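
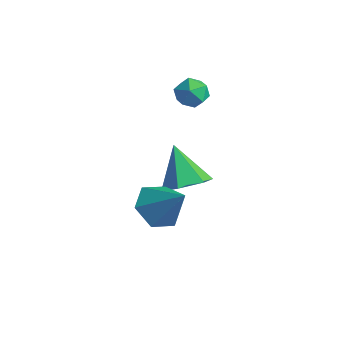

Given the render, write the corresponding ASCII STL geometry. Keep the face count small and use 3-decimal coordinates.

solid 
facet normal -0.675 0.431 0.598
outer loop
vertex -2.94 -0.039 2.099
vertex -2.491 -0.07 2.628
vertex -2.502 0.487 2.214
endloop
endfacet
facet normal -0.758 0.648 -0.077
outer loop
vertex -2.94 -0.039 2.099
vertex -2.502 0.487 2.214
vertex -2.622 0.27 1.566
endloop
endfacet
facet normal -0.874 0.069 -0.481
outer loop
vertex -2.94 -0.039 2.099
vertex -2.622 0.27 1.566
vertex -2.684 -0.421 1.579
endloop
endfacet
facet normal -0.862 -0.503 -0.055
outer loop
vertex -2.94 -0.039 2.099
vertex -2.684 -0.421 1.579
vertex -2.603 -0.631 2.235
endloop
endfacet
facet normal -0.740 -0.281 0.611
outer loop
vertex -2.94 -0.039 2.099
vertex -2.603 -0.631 2.235
vertex -2.491 -0.07 2.628
endloop
endfacet
facet normal -0.147 0.946 -0.290
outer loop
vertex -2.622 0.27 1.566
vertex -2.502 0.487 2.214
vertex -1.977 0.431 1.765
endloop
endfacet
facet normal -0.012 0.596 0.803
outer loop
vertex -2.502 0.487 2.214
vertex -2.491 -0.07 2.628
vertex -1.896 0.221 2.421
endloop
endfacet
facet normal -0.116 -0.554 0.824
outer loop
vertex -2.491 -0.07 2.628
vertex -2.603 -0.631 2.235
vertex -1.958 -0.47 2.434
endloop
endfacet
facet normal -0.315 -0.915 -0.254
outer loop
vertex -2.603 -0.631 2.235
vertex -2.684 -0.421 1.579
vertex -2.078 -0.687 1.786
endloop
endfacet
facet normal -0.334 0.012 -0.943
outer loop
vertex -2.684 -0.421 1.579
vertex -2.622 0.27 1.566
vertex -2.089 -0.13 1.372
endloop
endfacet
facet normal 0.862 0.503 0.055
outer loop
vertex -1.64 -0.161 1.901
vertex -1.977 0.431 1.765
vertex -1.896 0.221 2.421
endloop
endfacet
facet normal 0.874 -0.069 0.481
outer loop
vertex -1.64 -0.161 1.901
vertex -1.896 0.221 2.421
vertex -1.958 -0.47 2.434
endloop
endfacet
facet normal 0.758 -0.648 0.077
outer loop
vertex -1.64 -0.161 1.901
vertex -1.958 -0.47 2.434
vertex -2.078 -0.687 1.786
endloop
endfacet
facet normal 0.675 -0.431 -0.598
outer loop
vertex -1.64 -0.161 1.901
vertex -2.078 -0.687 1.786
vertex -2.089 -0.13 1.372
endloop
endfacet
facet normal 0.740 0.281 -0.611
outer loop
vertex -1.64 -0.161 1.901
vertex -2.089 -0.13 1.372
vertex -1.977 0.431 1.765
endloop
endfacet
facet normal 0.315 0.915 0.254
outer loop
vertex -1.896 0.221 2.421
vertex -1.977 0.431 1.765
vertex -2.502 0.487 2.214
endloop
endfacet
facet normal 0.334 -0.012 0.943
outer loop
vertex -1.958 -0.47 2.434
vertex -1.896 0.221 2.421
vertex -2.491 -0.07 2.628
endloop
endfacet
facet normal 0.147 -0.946 0.290
outer loop
vertex -2.078 -0.687 1.786
vertex -1.958 -0.47 2.434
vertex -2.603 -0.631 2.235
endloop
endfacet
facet normal 0.012 -0.596 -0.803
outer loop
vertex -2.089 -0.13 1.372
vertex -2.078 -0.687 1.786
vertex -2.684 -0.421 1.579
endloop
endfacet
facet normal 0.116 0.554 -0.824
outer loop
vertex -1.977 0.431 1.765
vertex -2.089 -0.13 1.372
vertex -2.622 0.27 1.566
endloop
endfacet
facet normal 0.586 -0.143 -0.797
outer loop
vertex -1.207 -0.457 -1.83
vertex -1.96 -0.565 -2.364
vertex -1.591 0.281 -2.245
endloop
endfacet
facet normal 0.387 0.597 0.703
outer loop
vertex -1.207 -0.457 -1.83
vertex -1.591 0.281 -2.245
vertex -2.98 -0.315 -0.976
endloop
endfacet
facet normal 0.586 -0.143 -0.798
outer loop
vertex -1.591 0.281 -2.245
vertex -1.96 -0.565 -2.364
vertex -2.345 0.173 -2.779
endloop
endfacet
facet normal -0.255 0.952 0.168
outer loop
vertex -1.591 0.281 -2.245
vertex -2.345 0.173 -2.779
vertex -2.98 -0.315 -0.976
endloop
endfacet
facet normal 0.586 -0.143 -0.798
outer loop
vertex -2.345 0.173 -2.779
vertex -1.96 -0.565 -2.364
vertex -2.714 -0.673 -2.898
endloop
endfacet
facet normal -0.887 0.415 -0.200
outer loop
vertex -2.345 0.173 -2.779
vertex -2.714 -0.673 -2.898
vertex -2.98 -0.315 -0.976
endloop
endfacet
facet normal 0.586 -0.143 -0.798
outer loop
vertex -2.714 -0.673 -2.898
vertex -1.96 -0.565 -2.364
vertex -2.329 -1.41 -2.483
endloop
endfacet
facet normal -0.878 -0.477 -0.033
outer loop
vertex -2.714 -0.673 -2.898
vertex -2.329 -1.41 -2.483
vertex -2.98 -0.315 -0.976
endloop
endfacet
facet normal 0.586 -0.144 -0.797
outer loop
vertex -2.329 -1.41 -2.483
vertex -1.96 -0.565 -2.364
vertex -1.575 -1.303 -1.948
endloop
endfacet
facet normal -0.238 -0.832 0.502
outer loop
vertex -2.329 -1.41 -2.483
vertex -1.575 -1.303 -1.948
vertex -2.98 -0.315 -0.976
endloop
endfacet
facet normal 0.586 -0.144 -0.797
outer loop
vertex -1.575 -1.303 -1.948
vertex -1.96 -0.565 -2.364
vertex -1.207 -0.457 -1.83
endloop
endfacet
facet normal 0.396 -0.293 0.870
outer loop
vertex -1.575 -1.303 -1.948
vertex -1.207 -0.457 -1.83
vertex -2.98 -0.315 -0.976
endloop
endfacet
facet normal -0.693 -0.136 -0.708
outer loop
vertex 0.518 -4.174 -1.112
vertex 0.027 -3.477 -0.766
vertex 0.659 -3.317 -1.415
endloop
endfacet
facet normal 0.942 -0.238 -0.236
outer loop
vertex 0.518 -4.174 -1.112
vertex 0.659 -3.317 -1.415
vertex 1.113 -3.263 0.346
endloop
endfacet
facet normal -0.693 -0.136 -0.708
outer loop
vertex 0.659 -3.317 -1.415
vertex 0.027 -3.477 -0.766
vertex 0.168 -2.62 -1.069
endloop
endfacet
facet normal 0.746 0.631 -0.212
outer loop
vertex 0.659 -3.317 -1.415
vertex 0.168 -2.62 -1.069
vertex 1.113 -3.263 0.346
endloop
endfacet
facet normal -0.692 -0.137 -0.709
outer loop
vertex 0.168 -2.62 -1.069
vertex 0.027 -3.477 -0.766
vertex -0.464 -2.78 -0.421
endloop
endfacet
facet normal 0.118 0.931 0.345
outer loop
vertex 0.168 -2.62 -1.069
vertex -0.464 -2.78 -0.421
vertex 1.113 -3.263 0.346
endloop
endfacet
facet normal -0.692 -0.136 -0.709
outer loop
vertex -0.464 -2.78 -0.421
vertex 0.027 -3.477 -0.766
vertex -0.606 -3.637 -0.118
endloop
endfacet
facet normal -0.316 0.362 0.877
outer loop
vertex -0.464 -2.78 -0.421
vertex -0.606 -3.637 -0.118
vertex 1.113 -3.263 0.346
endloop
endfacet
facet normal -0.692 -0.135 -0.709
outer loop
vertex -0.606 -3.637 -0.118
vertex 0.027 -3.477 -0.766
vertex -0.115 -4.334 -0.464
endloop
endfacet
facet normal -0.120 -0.508 0.853
outer loop
vertex -0.606 -3.637 -0.118
vertex -0.115 -4.334 -0.464
vertex 1.113 -3.263 0.346
endloop
endfacet
facet normal -0.692 -0.135 -0.709
outer loop
vertex -0.115 -4.334 -0.464
vertex 0.027 -3.477 -0.766
vertex 0.518 -4.174 -1.112
endloop
endfacet
facet normal 0.509 -0.808 0.297
outer loop
vertex -0.115 -4.334 -0.464
vertex 0.518 -4.174 -1.112
vertex 1.113 -3.263 0.346
endloop
endfacet

endsolid


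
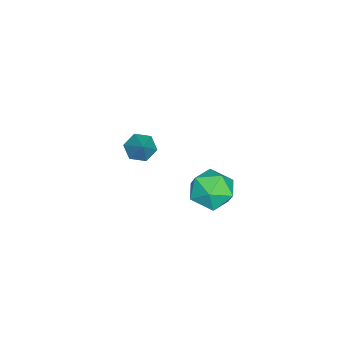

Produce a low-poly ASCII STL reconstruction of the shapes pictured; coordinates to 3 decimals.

solid 
facet normal -0.237 0.833 0.500
outer loop
vertex 2.535 3.02 -0.482
vertex 1.484 2.719 -0.478
vertex 2.143 2.415 0.34
endloop
endfacet
facet normal 0.425 0.620 0.659
outer loop
vertex 2.535 3.02 -0.482
vertex 2.143 2.415 0.34
vertex 3.126 2.191 -0.083
endloop
endfacet
facet normal 0.801 0.597 0.053
outer loop
vertex 2.535 3.02 -0.482
vertex 3.126 2.191 -0.083
vertex 3.075 2.356 -1.163
endloop
endfacet
facet normal 0.371 0.795 -0.480
outer loop
vertex 2.535 3.02 -0.482
vertex 3.075 2.356 -1.163
vertex 2.06 2.683 -1.407
endloop
endfacet
facet normal -0.270 0.941 -0.204
outer loop
vertex 2.535 3.02 -0.482
vertex 2.06 2.683 -1.407
vertex 1.484 2.719 -0.478
endloop
endfacet
facet normal 0.387 -0.043 0.921
outer loop
vertex 3.126 2.191 -0.083
vertex 2.143 2.415 0.34
vertex 2.44 1.377 0.167
endloop
endfacet
facet normal -0.684 0.302 0.664
outer loop
vertex 2.143 2.415 0.34
vertex 1.484 2.719 -0.478
vertex 1.425 1.704 -0.077
endloop
endfacet
facet normal -0.739 0.476 -0.477
outer loop
vertex 1.484 2.719 -0.478
vertex 2.06 2.683 -1.407
vertex 1.374 1.869 -1.157
endloop
endfacet
facet normal 0.299 0.240 -0.924
outer loop
vertex 2.06 2.683 -1.407
vertex 3.075 2.356 -1.163
vertex 2.357 1.645 -1.58
endloop
endfacet
facet normal 0.995 -0.081 -0.059
outer loop
vertex 3.075 2.356 -1.163
vertex 3.126 2.191 -0.083
vertex 3.016 1.341 -0.762
endloop
endfacet
facet normal -0.371 -0.795 0.480
outer loop
vertex 1.965 1.04 -0.758
vertex 2.44 1.377 0.167
vertex 1.425 1.704 -0.077
endloop
endfacet
facet normal -0.801 -0.597 -0.053
outer loop
vertex 1.965 1.04 -0.758
vertex 1.425 1.704 -0.077
vertex 1.374 1.869 -1.157
endloop
endfacet
facet normal -0.425 -0.620 -0.659
outer loop
vertex 1.965 1.04 -0.758
vertex 1.374 1.869 -1.157
vertex 2.357 1.645 -1.58
endloop
endfacet
facet normal 0.237 -0.833 -0.500
outer loop
vertex 1.965 1.04 -0.758
vertex 2.357 1.645 -1.58
vertex 3.016 1.341 -0.762
endloop
endfacet
facet normal 0.270 -0.941 0.204
outer loop
vertex 1.965 1.04 -0.758
vertex 3.016 1.341 -0.762
vertex 2.44 1.377 0.167
endloop
endfacet
facet normal -0.299 -0.240 0.924
outer loop
vertex 1.425 1.704 -0.077
vertex 2.44 1.377 0.167
vertex 2.143 2.415 0.34
endloop
endfacet
facet normal -0.995 0.081 0.059
outer loop
vertex 1.374 1.869 -1.157
vertex 1.425 1.704 -0.077
vertex 1.484 2.719 -0.478
endloop
endfacet
facet normal -0.387 0.043 -0.921
outer loop
vertex 2.357 1.645 -1.58
vertex 1.374 1.869 -1.157
vertex 2.06 2.683 -1.407
endloop
endfacet
facet normal 0.684 -0.302 -0.664
outer loop
vertex 3.016 1.341 -0.762
vertex 2.357 1.645 -1.58
vertex 3.075 2.356 -1.163
endloop
endfacet
facet normal 0.739 -0.476 0.477
outer loop
vertex 2.44 1.377 0.167
vertex 3.016 1.341 -0.762
vertex 3.126 2.191 -0.083
endloop
endfacet
facet normal -0.643 -0.321 -0.696
outer loop
vertex -3.107 -2.657 -4.991
vertex -3.488 -3.069 -4.449
vertex -3.696 -2.332 -4.597
endloop
endfacet
facet normal 0.374 0.908 -0.190
outer loop
vertex -3.107 -2.657 -4.991
vertex -3.696 -2.332 -4.597
vertex -2.492 -2.571 -3.371
endloop
endfacet
facet normal -0.643 -0.321 -0.696
outer loop
vertex -3.696 -2.332 -4.597
vertex -3.488 -3.069 -4.449
vertex -4.077 -2.744 -4.055
endloop
endfacet
facet normal -0.285 0.849 0.445
outer loop
vertex -3.696 -2.332 -4.597
vertex -4.077 -2.744 -4.055
vertex -2.492 -2.571 -3.371
endloop
endfacet
facet normal -0.643 -0.321 -0.696
outer loop
vertex -4.077 -2.744 -4.055
vertex -3.488 -3.069 -4.449
vertex -3.869 -3.481 -3.907
endloop
endfacet
facet normal -0.402 0.070 0.913
outer loop
vertex -4.077 -2.744 -4.055
vertex -3.869 -3.481 -3.907
vertex -2.492 -2.571 -3.371
endloop
endfacet
facet normal -0.643 -0.321 -0.696
outer loop
vertex -3.869 -3.481 -3.907
vertex -3.488 -3.069 -4.449
vertex -3.28 -3.806 -4.301
endloop
endfacet
facet normal 0.140 -0.651 0.746
outer loop
vertex -3.869 -3.481 -3.907
vertex -3.28 -3.806 -4.301
vertex -2.492 -2.571 -3.371
endloop
endfacet
facet normal -0.642 -0.321 -0.696
outer loop
vertex -3.28 -3.806 -4.301
vertex -3.488 -3.069 -4.449
vertex -2.898 -3.394 -4.843
endloop
endfacet
facet normal 0.798 -0.593 0.111
outer loop
vertex -3.28 -3.806 -4.301
vertex -2.898 -3.394 -4.843
vertex -2.492 -2.571 -3.371
endloop
endfacet
facet normal -0.642 -0.322 -0.696
outer loop
vertex -2.898 -3.394 -4.843
vertex -3.488 -3.069 -4.449
vertex -3.107 -2.657 -4.991
endloop
endfacet
facet normal 0.915 0.188 -0.357
outer loop
vertex -2.898 -3.394 -4.843
vertex -3.107 -2.657 -4.991
vertex -2.492 -2.571 -3.371
endloop
endfacet

endsolid


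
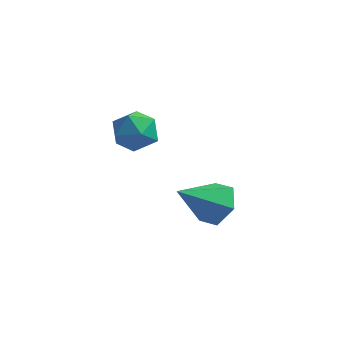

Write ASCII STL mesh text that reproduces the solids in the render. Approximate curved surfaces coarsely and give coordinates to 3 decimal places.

solid 
facet normal 0.555 0.555 -0.620
outer loop
vertex 2.808 2.658 -3.108
vertex 2.181 3.012 -3.352
vertex 2.567 3.289 -2.759
endloop
endfacet
facet normal 0.487 -0.273 0.830
outer loop
vertex 2.808 2.658 -3.108
vertex 2.567 3.289 -2.759
vertex 1.339 2.168 -2.408
endloop
endfacet
facet normal 0.554 0.555 -0.620
outer loop
vertex 2.567 3.289 -2.759
vertex 2.181 3.012 -3.352
vertex 1.94 3.642 -3.003
endloop
endfacet
facet normal -0.119 0.413 0.903
outer loop
vertex 2.567 3.289 -2.759
vertex 1.94 3.642 -3.003
vertex 1.339 2.168 -2.408
endloop
endfacet
facet normal 0.554 0.555 -0.620
outer loop
vertex 1.94 3.642 -3.003
vertex 2.181 3.012 -3.352
vertex 1.554 3.365 -3.596
endloop
endfacet
facet normal -0.825 0.466 0.320
outer loop
vertex 1.94 3.642 -3.003
vertex 1.554 3.365 -3.596
vertex 1.339 2.168 -2.408
endloop
endfacet
facet normal 0.554 0.555 -0.621
outer loop
vertex 1.554 3.365 -3.596
vertex 2.181 3.012 -3.352
vertex 1.795 2.734 -3.945
endloop
endfacet
facet normal -0.927 -0.168 -0.337
outer loop
vertex 1.554 3.365 -3.596
vertex 1.795 2.734 -3.945
vertex 1.339 2.168 -2.408
endloop
endfacet
facet normal 0.555 0.554 -0.621
outer loop
vertex 1.795 2.734 -3.945
vertex 2.181 3.012 -3.352
vertex 2.422 2.381 -3.7
endloop
endfacet
facet normal -0.321 -0.854 -0.410
outer loop
vertex 1.795 2.734 -3.945
vertex 2.422 2.381 -3.7
vertex 1.339 2.168 -2.408
endloop
endfacet
facet normal 0.554 0.554 -0.621
outer loop
vertex 2.422 2.381 -3.7
vertex 2.181 3.012 -3.352
vertex 2.808 2.658 -3.108
endloop
endfacet
facet normal 0.385 -0.907 0.173
outer loop
vertex 2.422 2.381 -3.7
vertex 2.808 2.658 -3.108
vertex 1.339 2.168 -2.408
endloop
endfacet
facet normal -0.692 -0.398 0.602
outer loop
vertex -0.422 2.035 0.087
vertex -0.092 1.391 0.04
vertex 0.095 1.857 0.563
endloop
endfacet
facet normal -0.592 0.291 0.752
outer loop
vertex -0.422 2.035 0.087
vertex 0.095 1.857 0.563
vertex 0.073 2.527 0.286
endloop
endfacet
facet normal -0.727 0.667 0.159
outer loop
vertex -0.422 2.035 0.087
vertex 0.073 2.527 0.286
vertex -0.127 2.475 -0.409
endloop
endfacet
facet normal -0.911 0.210 -0.356
outer loop
vertex -0.422 2.035 0.087
vertex -0.127 2.475 -0.409
vertex -0.229 1.773 -0.562
endloop
endfacet
facet normal -0.889 -0.450 -0.083
outer loop
vertex -0.422 2.035 0.087
vertex -0.229 1.773 -0.562
vertex -0.092 1.391 0.04
endloop
endfacet
facet normal 0.095 0.383 0.919
outer loop
vertex 0.073 2.527 0.286
vertex 0.095 1.857 0.563
vertex 0.709 2.187 0.362
endloop
endfacet
facet normal -0.065 -0.733 0.677
outer loop
vertex 0.095 1.857 0.563
vertex -0.092 1.391 0.04
vertex 0.607 1.485 0.209
endloop
endfacet
facet normal -0.385 -0.816 -0.430
outer loop
vertex -0.092 1.391 0.04
vertex -0.229 1.773 -0.562
vertex 0.407 1.433 -0.486
endloop
endfacet
facet normal -0.420 0.251 -0.872
outer loop
vertex -0.229 1.773 -0.562
vertex -0.127 2.475 -0.409
vertex 0.385 2.103 -0.763
endloop
endfacet
facet normal -0.124 0.992 -0.038
outer loop
vertex -0.127 2.475 -0.409
vertex 0.073 2.527 0.286
vertex 0.572 2.569 -0.24
endloop
endfacet
facet normal 0.911 -0.210 0.356
outer loop
vertex 0.902 1.925 -0.287
vertex 0.709 2.187 0.362
vertex 0.607 1.485 0.209
endloop
endfacet
facet normal 0.727 -0.667 -0.159
outer loop
vertex 0.902 1.925 -0.287
vertex 0.607 1.485 0.209
vertex 0.407 1.433 -0.486
endloop
endfacet
facet normal 0.592 -0.291 -0.752
outer loop
vertex 0.902 1.925 -0.287
vertex 0.407 1.433 -0.486
vertex 0.385 2.103 -0.763
endloop
endfacet
facet normal 0.692 0.398 -0.602
outer loop
vertex 0.902 1.925 -0.287
vertex 0.385 2.103 -0.763
vertex 0.572 2.569 -0.24
endloop
endfacet
facet normal 0.889 0.450 0.083
outer loop
vertex 0.902 1.925 -0.287
vertex 0.572 2.569 -0.24
vertex 0.709 2.187 0.362
endloop
endfacet
facet normal 0.420 -0.251 0.872
outer loop
vertex 0.607 1.485 0.209
vertex 0.709 2.187 0.362
vertex 0.095 1.857 0.563
endloop
endfacet
facet normal 0.124 -0.992 0.038
outer loop
vertex 0.407 1.433 -0.486
vertex 0.607 1.485 0.209
vertex -0.092 1.391 0.04
endloop
endfacet
facet normal -0.095 -0.383 -0.919
outer loop
vertex 0.385 2.103 -0.763
vertex 0.407 1.433 -0.486
vertex -0.229 1.773 -0.562
endloop
endfacet
facet normal 0.065 0.733 -0.677
outer loop
vertex 0.572 2.569 -0.24
vertex 0.385 2.103 -0.763
vertex -0.127 2.475 -0.409
endloop
endfacet
facet normal 0.385 0.816 0.430
outer loop
vertex 0.709 2.187 0.362
vertex 0.572 2.569 -0.24
vertex 0.073 2.527 0.286
endloop
endfacet

endsolid


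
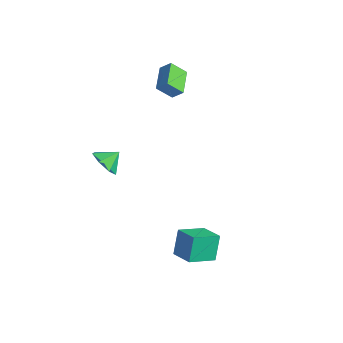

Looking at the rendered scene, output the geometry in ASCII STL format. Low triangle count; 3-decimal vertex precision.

solid 
facet normal -0.261 0.432 0.863
outer loop
vertex 2.601 -2.878 -2.251
vertex 3.982 -2.97 -1.788
vertex 2.938 -1.294 -2.942
endloop
endfacet
facet normal -0.946 0.063 -0.317
outer loop
vertex 3.358 -1.99 -4.332
vertex 2.601 -2.878 -2.251
vertex 2.938 -1.294 -2.942
endloop
endfacet
facet normal -0.260 0.432 0.863
outer loop
vertex 2.938 -1.294 -2.942
vertex 3.982 -2.97 -1.788
vertex 4.32 -1.387 -2.479
endloop
endfacet
facet normal 0.192 0.900 -0.392
outer loop
vertex 4.32 -1.387 -2.479
vertex 3.358 -1.99 -4.332
vertex 2.938 -1.294 -2.942
endloop
endfacet
facet normal -0.192 -0.900 0.393
outer loop
vertex 2.601 -2.878 -2.251
vertex 4.402 -3.666 -3.178
vertex 3.982 -2.97 -1.788
endloop
endfacet
facet normal -0.946 0.064 -0.317
outer loop
vertex 3.02 -3.573 -3.641
vertex 2.601 -2.878 -2.251
vertex 3.358 -1.99 -4.332
endloop
endfacet
facet normal -0.192 -0.900 0.392
outer loop
vertex 3.02 -3.573 -3.641
vertex 4.402 -3.666 -3.178
vertex 2.601 -2.878 -2.251
endloop
endfacet
facet normal 0.946 -0.063 0.318
outer loop
vertex 3.982 -2.97 -1.788
vertex 4.402 -3.666 -3.178
vertex 4.32 -1.387 -2.479
endloop
endfacet
facet normal 0.191 0.900 -0.392
outer loop
vertex 4.739 -2.082 -3.869
vertex 3.358 -1.99 -4.332
vertex 4.32 -1.387 -2.479
endloop
endfacet
facet normal 0.946 -0.063 0.317
outer loop
vertex 4.32 -1.387 -2.479
vertex 4.402 -3.666 -3.178
vertex 4.739 -2.082 -3.869
endloop
endfacet
facet normal 0.261 -0.432 -0.863
outer loop
vertex 4.739 -2.082 -3.869
vertex 3.02 -3.573 -3.641
vertex 3.358 -1.99 -4.332
endloop
endfacet
facet normal 0.260 -0.432 -0.863
outer loop
vertex 4.402 -3.666 -3.178
vertex 3.02 -3.573 -3.641
vertex 4.739 -2.082 -3.869
endloop
endfacet
facet normal -0.219 -0.790 -0.573
outer loop
vertex -1.181 -4.51 1.204
vertex -2.072 -4.138 1.032
vertex -1.244 -4.001 0.526
endloop
endfacet
facet normal 0.898 0.388 0.208
outer loop
vertex -1.181 -4.51 1.204
vertex -1.244 -4.001 0.526
vertex -1.828 -3.262 1.668
endloop
endfacet
facet normal -0.219 -0.790 -0.573
outer loop
vertex -1.244 -4.001 0.526
vertex -2.072 -4.138 1.032
vertex -1.93 -3.595 0.229
endloop
endfacet
facet normal 0.566 0.793 -0.224
outer loop
vertex -1.244 -4.001 0.526
vertex -1.93 -3.595 0.229
vertex -1.828 -3.262 1.668
endloop
endfacet
facet normal -0.219 -0.790 -0.573
outer loop
vertex -1.93 -3.595 0.229
vertex -2.072 -4.138 1.032
vertex -2.723 -3.599 0.537
endloop
endfacet
facet normal -0.090 0.972 -0.218
outer loop
vertex -1.93 -3.595 0.229
vertex -2.723 -3.599 0.537
vertex -1.828 -3.262 1.668
endloop
endfacet
facet normal -0.219 -0.790 -0.573
outer loop
vertex -2.723 -3.599 0.537
vertex -2.072 -4.138 1.032
vertex -3.025 -4.009 1.218
endloop
endfacet
facet normal -0.575 0.788 0.220
outer loop
vertex -2.723 -3.599 0.537
vertex -3.025 -4.009 1.218
vertex -1.828 -3.262 1.668
endloop
endfacet
facet normal -0.219 -0.790 -0.572
outer loop
vertex -3.025 -4.009 1.218
vertex -2.072 -4.138 1.032
vertex -2.609 -4.516 1.759
endloop
endfacet
facet normal -0.524 0.382 0.761
outer loop
vertex -3.025 -4.009 1.218
vertex -2.609 -4.516 1.759
vertex -1.828 -3.262 1.668
endloop
endfacet
facet normal -0.219 -0.790 -0.573
outer loop
vertex -2.609 -4.516 1.759
vertex -2.072 -4.138 1.032
vertex -1.789 -4.739 1.753
endloop
endfacet
facet normal 0.023 0.058 0.998
outer loop
vertex -2.609 -4.516 1.759
vertex -1.789 -4.739 1.753
vertex -1.828 -3.262 1.668
endloop
endfacet
facet normal -0.219 -0.790 -0.572
outer loop
vertex -1.789 -4.739 1.753
vertex -2.072 -4.138 1.032
vertex -1.181 -4.51 1.204
endloop
endfacet
facet normal 0.656 0.061 0.752
outer loop
vertex -1.789 -4.739 1.753
vertex -1.181 -4.51 1.204
vertex -1.828 -3.262 1.668
endloop
endfacet
facet normal -0.421 -0.578 0.699
outer loop
vertex -2.766 0.996 4.464
vertex -3.88 2.231 4.814
vertex -3.33 0.661 3.848
endloop
endfacet
facet normal 0.656 -0.726 -0.205
outer loop
vertex -2.8 1.389 2.966
vertex -2.766 0.996 4.464
vertex -3.33 0.661 3.848
endloop
endfacet
facet normal -0.421 -0.578 0.699
outer loop
vertex -3.33 0.661 3.848
vertex -3.88 2.231 4.814
vertex -4.444 1.897 4.198
endloop
endfacet
facet normal -0.628 -0.372 -0.684
outer loop
vertex -4.444 1.897 4.198
vertex -2.8 1.389 2.966
vertex -3.33 0.661 3.848
endloop
endfacet
facet normal 0.627 0.372 0.684
outer loop
vertex -2.766 0.996 4.464
vertex -3.35 2.959 3.932
vertex -3.88 2.231 4.814
endloop
endfacet
facet normal 0.655 -0.727 -0.206
outer loop
vertex -2.236 1.723 3.582
vertex -2.766 0.996 4.464
vertex -2.8 1.389 2.966
endloop
endfacet
facet normal 0.628 0.372 0.684
outer loop
vertex -2.236 1.723 3.582
vertex -3.35 2.959 3.932
vertex -2.766 0.996 4.464
endloop
endfacet
facet normal -0.655 0.727 0.206
outer loop
vertex -3.88 2.231 4.814
vertex -3.35 2.959 3.932
vertex -4.444 1.897 4.198
endloop
endfacet
facet normal -0.628 -0.372 -0.684
outer loop
vertex -3.914 2.624 3.316
vertex -2.8 1.389 2.966
vertex -4.444 1.897 4.198
endloop
endfacet
facet normal -0.656 0.727 0.205
outer loop
vertex -4.444 1.897 4.198
vertex -3.35 2.959 3.932
vertex -3.914 2.624 3.316
endloop
endfacet
facet normal 0.421 0.578 -0.699
outer loop
vertex -3.914 2.624 3.316
vertex -2.236 1.723 3.582
vertex -2.8 1.389 2.966
endloop
endfacet
facet normal 0.421 0.577 -0.699
outer loop
vertex -3.35 2.959 3.932
vertex -2.236 1.723 3.582
vertex -3.914 2.624 3.316
endloop
endfacet

endsolid


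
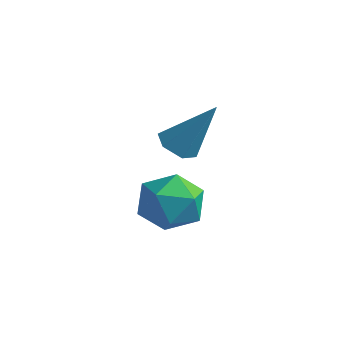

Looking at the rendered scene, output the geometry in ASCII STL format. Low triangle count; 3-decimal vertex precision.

solid 
facet normal -0.466 -0.323 -0.824
outer loop
vertex -3.136 1.724 1.174
vertex -3.703 2.177 1.317
vertex -3.136 2.413 0.904
endloop
endfacet
facet normal 0.982 -0.069 -0.176
outer loop
vertex -3.136 1.724 1.174
vertex -3.136 2.413 0.904
vertex -2.717 2.863 3.063
endloop
endfacet
facet normal -0.465 -0.325 -0.824
outer loop
vertex -3.136 2.413 0.904
vertex -3.703 2.177 1.317
vertex -3.704 2.866 1.046
endloop
endfacet
facet normal 0.558 0.784 -0.272
outer loop
vertex -3.136 2.413 0.904
vertex -3.704 2.866 1.046
vertex -2.717 2.863 3.063
endloop
endfacet
facet normal -0.465 -0.325 -0.823
outer loop
vertex -3.704 2.866 1.046
vertex -3.703 2.177 1.317
vertex -4.271 2.631 1.459
endloop
endfacet
facet normal -0.289 0.947 0.143
outer loop
vertex -3.704 2.866 1.046
vertex -4.271 2.631 1.459
vertex -2.717 2.863 3.063
endloop
endfacet
facet normal -0.465 -0.324 -0.824
outer loop
vertex -4.271 2.631 1.459
vertex -3.703 2.177 1.317
vertex -4.27 1.942 1.729
endloop
endfacet
facet normal -0.713 0.255 0.654
outer loop
vertex -4.271 2.631 1.459
vertex -4.27 1.942 1.729
vertex -2.717 2.863 3.063
endloop
endfacet
facet normal -0.465 -0.323 -0.824
outer loop
vertex -4.27 1.942 1.729
vertex -3.703 2.177 1.317
vertex -3.703 1.488 1.587
endloop
endfacet
facet normal -0.290 -0.596 0.749
outer loop
vertex -4.27 1.942 1.729
vertex -3.703 1.488 1.587
vertex -2.717 2.863 3.063
endloop
endfacet
facet normal -0.466 -0.323 -0.824
outer loop
vertex -3.703 1.488 1.587
vertex -3.703 2.177 1.317
vertex -3.136 1.724 1.174
endloop
endfacet
facet normal 0.559 -0.759 0.334
outer loop
vertex -3.703 1.488 1.587
vertex -3.136 1.724 1.174
vertex -2.717 2.863 3.063
endloop
endfacet
facet normal 0.539 0.464 0.703
outer loop
vertex -0.782 -0.227 1.665
vertex -1.274 -0.836 2.445
vertex -0.345 -1.195 1.969
endloop
endfacet
facet normal 0.897 0.432 0.087
outer loop
vertex -0.782 -0.227 1.665
vertex -0.345 -1.195 1.969
vertex -0.377 -0.914 0.902
endloop
endfacet
facet normal 0.504 0.758 -0.414
outer loop
vertex -0.782 -0.227 1.665
vertex -0.377 -0.914 0.902
vertex -1.327 -0.382 0.718
endloop
endfacet
facet normal -0.096 0.990 -0.107
outer loop
vertex -0.782 -0.227 1.665
vertex -1.327 -0.382 0.718
vertex -1.881 -0.333 1.671
endloop
endfacet
facet normal -0.075 0.808 0.584
outer loop
vertex -0.782 -0.227 1.665
vertex -1.881 -0.333 1.671
vertex -1.274 -0.836 2.445
endloop
endfacet
facet normal 0.962 -0.254 -0.096
outer loop
vertex -0.377 -0.914 0.902
vertex -0.345 -1.195 1.969
vertex -0.619 -1.947 1.209
endloop
endfacet
facet normal 0.383 -0.204 0.901
outer loop
vertex -0.345 -1.195 1.969
vertex -1.274 -0.836 2.445
vertex -1.173 -1.898 2.162
endloop
endfacet
facet normal -0.611 0.354 0.709
outer loop
vertex -1.274 -0.836 2.445
vertex -1.881 -0.333 1.671
vertex -2.123 -1.366 1.978
endloop
endfacet
facet normal -0.644 0.647 -0.408
outer loop
vertex -1.881 -0.333 1.671
vertex -1.327 -0.382 0.718
vertex -2.155 -1.085 0.911
endloop
endfacet
facet normal 0.328 0.272 -0.905
outer loop
vertex -1.327 -0.382 0.718
vertex -0.377 -0.914 0.902
vertex -1.226 -1.444 0.435
endloop
endfacet
facet normal 0.096 -0.990 0.107
outer loop
vertex -1.718 -2.053 1.215
vertex -0.619 -1.947 1.209
vertex -1.173 -1.898 2.162
endloop
endfacet
facet normal -0.504 -0.758 0.414
outer loop
vertex -1.718 -2.053 1.215
vertex -1.173 -1.898 2.162
vertex -2.123 -1.366 1.978
endloop
endfacet
facet normal -0.897 -0.432 -0.087
outer loop
vertex -1.718 -2.053 1.215
vertex -2.123 -1.366 1.978
vertex -2.155 -1.085 0.911
endloop
endfacet
facet normal -0.539 -0.464 -0.703
outer loop
vertex -1.718 -2.053 1.215
vertex -2.155 -1.085 0.911
vertex -1.226 -1.444 0.435
endloop
endfacet
facet normal 0.075 -0.808 -0.584
outer loop
vertex -1.718 -2.053 1.215
vertex -1.226 -1.444 0.435
vertex -0.619 -1.947 1.209
endloop
endfacet
facet normal 0.644 -0.647 0.408
outer loop
vertex -1.173 -1.898 2.162
vertex -0.619 -1.947 1.209
vertex -0.345 -1.195 1.969
endloop
endfacet
facet normal -0.328 -0.272 0.905
outer loop
vertex -2.123 -1.366 1.978
vertex -1.173 -1.898 2.162
vertex -1.274 -0.836 2.445
endloop
endfacet
facet normal -0.962 0.254 0.096
outer loop
vertex -2.155 -1.085 0.911
vertex -2.123 -1.366 1.978
vertex -1.881 -0.333 1.671
endloop
endfacet
facet normal -0.383 0.204 -0.901
outer loop
vertex -1.226 -1.444 0.435
vertex -2.155 -1.085 0.911
vertex -1.327 -0.382 0.718
endloop
endfacet
facet normal 0.611 -0.354 -0.709
outer loop
vertex -0.619 -1.947 1.209
vertex -1.226 -1.444 0.435
vertex -0.377 -0.914 0.902
endloop
endfacet

endsolid


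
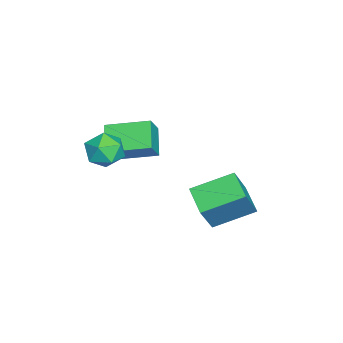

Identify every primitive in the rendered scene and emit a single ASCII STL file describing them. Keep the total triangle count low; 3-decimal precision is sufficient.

solid 
facet normal -0.789 -0.203 0.580
outer loop
vertex -0.018 -2.382 2.185
vertex -0.182 -0.651 2.567
vertex -0.692 -2.254 1.312
endloop
endfacet
facet normal 0.092 -0.973 -0.214
outer loop
vertex 0.342 -1.989 0.553
vertex -0.018 -2.382 2.185
vertex -0.692 -2.254 1.312
endloop
endfacet
facet normal -0.789 -0.203 0.580
outer loop
vertex -0.692 -2.254 1.312
vertex -0.182 -0.651 2.567
vertex -0.856 -0.523 1.694
endloop
endfacet
facet normal -0.607 0.116 -0.786
outer loop
vertex -0.856 -0.523 1.694
vertex 0.342 -1.989 0.553
vertex -0.692 -2.254 1.312
endloop
endfacet
facet normal 0.607 -0.116 0.786
outer loop
vertex -0.018 -2.382 2.185
vertex 0.852 -0.386 1.808
vertex -0.182 -0.651 2.567
endloop
endfacet
facet normal 0.092 -0.973 -0.214
outer loop
vertex 1.016 -2.117 1.426
vertex -0.018 -2.382 2.185
vertex 0.342 -1.989 0.553
endloop
endfacet
facet normal 0.607 -0.116 0.786
outer loop
vertex 1.016 -2.117 1.426
vertex 0.852 -0.386 1.808
vertex -0.018 -2.382 2.185
endloop
endfacet
facet normal -0.092 0.973 0.214
outer loop
vertex -0.182 -0.651 2.567
vertex 0.852 -0.386 1.808
vertex -0.856 -0.523 1.694
endloop
endfacet
facet normal -0.607 0.116 -0.786
outer loop
vertex 0.178 -0.258 0.935
vertex 0.342 -1.989 0.553
vertex -0.856 -0.523 1.694
endloop
endfacet
facet normal -0.092 0.973 0.214
outer loop
vertex -0.856 -0.523 1.694
vertex 0.852 -0.386 1.808
vertex 0.178 -0.258 0.935
endloop
endfacet
facet normal 0.789 0.203 -0.580
outer loop
vertex 0.178 -0.258 0.935
vertex 1.016 -2.117 1.426
vertex 0.342 -1.989 0.553
endloop
endfacet
facet normal 0.789 0.203 -0.580
outer loop
vertex 0.852 -0.386 1.808
vertex 1.016 -2.117 1.426
vertex 0.178 -0.258 0.935
endloop
endfacet
facet normal -0.503 0.171 -0.847
outer loop
vertex 1.249 1.554 -0.704
vertex 0.636 3.083 -0.031
vertex 2.248 2.161 -1.175
endloop
endfacet
facet normal 0.344 -0.859 -0.378
outer loop
vertex 3.084 1.877 0.231
vertex 1.249 1.554 -0.704
vertex 2.248 2.161 -1.175
endloop
endfacet
facet normal -0.503 0.172 -0.847
outer loop
vertex 2.248 2.161 -1.175
vertex 0.636 3.083 -0.031
vertex 1.635 3.691 -0.501
endloop
endfacet
facet normal 0.792 0.482 -0.374
outer loop
vertex 1.635 3.691 -0.501
vertex 3.084 1.877 0.231
vertex 2.248 2.161 -1.175
endloop
endfacet
facet normal -0.792 -0.482 0.374
outer loop
vertex 1.249 1.554 -0.704
vertex 1.472 2.799 1.375
vertex 0.636 3.083 -0.031
endloop
endfacet
facet normal 0.344 -0.859 -0.379
outer loop
vertex 2.085 1.269 0.701
vertex 1.249 1.554 -0.704
vertex 3.084 1.877 0.231
endloop
endfacet
facet normal -0.792 -0.482 0.374
outer loop
vertex 2.085 1.269 0.701
vertex 1.472 2.799 1.375
vertex 1.249 1.554 -0.704
endloop
endfacet
facet normal -0.345 0.859 0.378
outer loop
vertex 0.636 3.083 -0.031
vertex 1.472 2.799 1.375
vertex 1.635 3.691 -0.501
endloop
endfacet
facet normal 0.792 0.482 -0.374
outer loop
vertex 2.471 3.406 0.904
vertex 3.084 1.877 0.231
vertex 1.635 3.691 -0.501
endloop
endfacet
facet normal -0.344 0.859 0.379
outer loop
vertex 1.635 3.691 -0.501
vertex 1.472 2.799 1.375
vertex 2.471 3.406 0.904
endloop
endfacet
facet normal 0.503 -0.171 0.847
outer loop
vertex 2.471 3.406 0.904
vertex 2.085 1.269 0.701
vertex 3.084 1.877 0.231
endloop
endfacet
facet normal 0.503 -0.171 0.847
outer loop
vertex 1.472 2.799 1.375
vertex 2.085 1.269 0.701
vertex 2.471 3.406 0.904
endloop
endfacet
facet normal -0.997 0.044 -0.068
outer loop
vertex 2.529 -1.477 2.612
vertex 2.462 -1.972 3.276
vertex 2.492 -1.148 3.374
endloop
endfacet
facet normal -0.698 0.645 -0.312
outer loop
vertex 2.529 -1.477 2.612
vertex 2.492 -1.148 3.374
vertex 3.025 -0.842 2.815
endloop
endfacet
facet normal -0.256 0.470 -0.845
outer loop
vertex 2.529 -1.477 2.612
vertex 3.025 -0.842 2.815
vertex 3.324 -1.477 2.371
endloop
endfacet
facet normal -0.282 -0.239 -0.929
outer loop
vertex 2.529 -1.477 2.612
vertex 3.324 -1.477 2.371
vertex 2.976 -2.176 2.656
endloop
endfacet
facet normal -0.740 -0.501 -0.448
outer loop
vertex 2.529 -1.477 2.612
vertex 2.976 -2.176 2.656
vertex 2.462 -1.972 3.276
endloop
endfacet
facet normal -0.309 0.927 0.213
outer loop
vertex 3.025 -0.842 2.815
vertex 2.492 -1.148 3.374
vertex 3.264 -0.944 3.604
endloop
endfacet
facet normal -0.791 -0.044 0.610
outer loop
vertex 2.492 -1.148 3.374
vertex 2.462 -1.972 3.276
vertex 2.916 -1.643 3.889
endloop
endfacet
facet normal -0.375 -0.927 -0.006
outer loop
vertex 2.462 -1.972 3.276
vertex 2.976 -2.176 2.656
vertex 3.215 -2.278 3.445
endloop
endfacet
facet normal 0.366 -0.502 -0.784
outer loop
vertex 2.976 -2.176 2.656
vertex 3.324 -1.477 2.371
vertex 3.748 -1.972 2.886
endloop
endfacet
facet normal 0.407 0.644 -0.647
outer loop
vertex 3.324 -1.477 2.371
vertex 3.025 -0.842 2.815
vertex 3.778 -1.148 2.984
endloop
endfacet
facet normal 0.282 0.239 0.929
outer loop
vertex 3.711 -1.643 3.648
vertex 3.264 -0.944 3.604
vertex 2.916 -1.643 3.889
endloop
endfacet
facet normal 0.256 -0.470 0.845
outer loop
vertex 3.711 -1.643 3.648
vertex 2.916 -1.643 3.889
vertex 3.215 -2.278 3.445
endloop
endfacet
facet normal 0.698 -0.645 0.312
outer loop
vertex 3.711 -1.643 3.648
vertex 3.215 -2.278 3.445
vertex 3.748 -1.972 2.886
endloop
endfacet
facet normal 0.997 -0.044 0.068
outer loop
vertex 3.711 -1.643 3.648
vertex 3.748 -1.972 2.886
vertex 3.778 -1.148 2.984
endloop
endfacet
facet normal 0.740 0.501 0.448
outer loop
vertex 3.711 -1.643 3.648
vertex 3.778 -1.148 2.984
vertex 3.264 -0.944 3.604
endloop
endfacet
facet normal -0.366 0.502 0.784
outer loop
vertex 2.916 -1.643 3.889
vertex 3.264 -0.944 3.604
vertex 2.492 -1.148 3.374
endloop
endfacet
facet normal -0.407 -0.644 0.647
outer loop
vertex 3.215 -2.278 3.445
vertex 2.916 -1.643 3.889
vertex 2.462 -1.972 3.276
endloop
endfacet
facet normal 0.309 -0.927 -0.213
outer loop
vertex 3.748 -1.972 2.886
vertex 3.215 -2.278 3.445
vertex 2.976 -2.176 2.656
endloop
endfacet
facet normal 0.791 0.044 -0.610
outer loop
vertex 3.778 -1.148 2.984
vertex 3.748 -1.972 2.886
vertex 3.324 -1.477 2.371
endloop
endfacet
facet normal 0.375 0.927 0.006
outer loop
vertex 3.264 -0.944 3.604
vertex 3.778 -1.148 2.984
vertex 3.025 -0.842 2.815
endloop
endfacet

endsolid


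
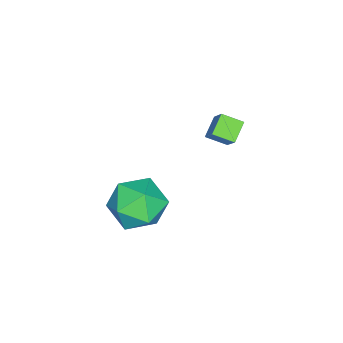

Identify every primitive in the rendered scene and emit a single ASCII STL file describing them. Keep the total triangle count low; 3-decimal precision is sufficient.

solid 
facet normal 0.133 0.966 -0.224
outer loop
vertex 1.534 3.054 -0.897
vertex 1.171 3.349 0.161
vertex 2.294 3.15 -0.03
endloop
endfacet
facet normal 0.594 0.555 -0.582
outer loop
vertex 1.534 3.054 -0.897
vertex 2.294 3.15 -0.03
vertex 2.379 2.273 -0.78
endloop
endfacet
facet normal 0.218 0.090 -0.972
outer loop
vertex 1.534 3.054 -0.897
vertex 2.379 2.273 -0.78
vertex 1.308 1.93 -1.052
endloop
endfacet
facet normal -0.476 0.213 -0.853
outer loop
vertex 1.534 3.054 -0.897
vertex 1.308 1.93 -1.052
vertex 0.562 2.595 -0.47
endloop
endfacet
facet normal -0.528 0.754 -0.391
outer loop
vertex 1.534 3.054 -0.897
vertex 0.562 2.595 -0.47
vertex 1.171 3.349 0.161
endloop
endfacet
facet normal 0.977 0.186 -0.107
outer loop
vertex 2.379 2.273 -0.78
vertex 2.294 3.15 -0.03
vertex 2.538 2.085 0.35
endloop
endfacet
facet normal 0.231 0.850 0.474
outer loop
vertex 2.294 3.15 -0.03
vertex 1.171 3.349 0.161
vertex 1.792 2.75 0.932
endloop
endfacet
facet normal -0.838 0.507 0.202
outer loop
vertex 1.171 3.349 0.161
vertex 0.562 2.595 -0.47
vertex 0.721 2.407 0.66
endloop
endfacet
facet normal -0.753 -0.367 -0.546
outer loop
vertex 0.562 2.595 -0.47
vertex 1.308 1.93 -1.052
vertex 0.806 1.53 -0.09
endloop
endfacet
facet normal 0.369 -0.567 -0.737
outer loop
vertex 1.308 1.93 -1.052
vertex 2.379 2.273 -0.78
vertex 1.929 1.331 -0.281
endloop
endfacet
facet normal 0.476 -0.213 0.853
outer loop
vertex 1.566 1.626 0.777
vertex 2.538 2.085 0.35
vertex 1.792 2.75 0.932
endloop
endfacet
facet normal -0.218 -0.090 0.972
outer loop
vertex 1.566 1.626 0.777
vertex 1.792 2.75 0.932
vertex 0.721 2.407 0.66
endloop
endfacet
facet normal -0.594 -0.555 0.582
outer loop
vertex 1.566 1.626 0.777
vertex 0.721 2.407 0.66
vertex 0.806 1.53 -0.09
endloop
endfacet
facet normal -0.133 -0.966 0.224
outer loop
vertex 1.566 1.626 0.777
vertex 0.806 1.53 -0.09
vertex 1.929 1.331 -0.281
endloop
endfacet
facet normal 0.528 -0.754 0.391
outer loop
vertex 1.566 1.626 0.777
vertex 1.929 1.331 -0.281
vertex 2.538 2.085 0.35
endloop
endfacet
facet normal 0.753 0.367 0.546
outer loop
vertex 1.792 2.75 0.932
vertex 2.538 2.085 0.35
vertex 2.294 3.15 -0.03
endloop
endfacet
facet normal -0.369 0.567 0.737
outer loop
vertex 0.721 2.407 0.66
vertex 1.792 2.75 0.932
vertex 1.171 3.349 0.161
endloop
endfacet
facet normal -0.977 -0.186 0.107
outer loop
vertex 0.806 1.53 -0.09
vertex 0.721 2.407 0.66
vertex 0.562 2.595 -0.47
endloop
endfacet
facet normal -0.231 -0.850 -0.474
outer loop
vertex 1.929 1.331 -0.281
vertex 0.806 1.53 -0.09
vertex 1.308 1.93 -1.052
endloop
endfacet
facet normal 0.838 -0.507 -0.202
outer loop
vertex 2.538 2.085 0.35
vertex 1.929 1.331 -0.281
vertex 2.379 2.273 -0.78
endloop
endfacet
facet normal -0.843 -0.003 0.537
outer loop
vertex -2.385 3.626 2.017
vertex -2.584 4.404 1.709
vertex -3.035 3.054 0.994
endloop
endfacet
facet normal 0.231 -0.904 0.359
outer loop
vertex -2.276 3.056 0.511
vertex -2.385 3.626 2.017
vertex -3.035 3.054 0.994
endloop
endfacet
facet normal -0.843 -0.003 0.537
outer loop
vertex -3.035 3.054 0.994
vertex -2.584 4.404 1.709
vertex -3.234 3.832 0.686
endloop
endfacet
facet normal -0.485 -0.426 -0.764
outer loop
vertex -3.234 3.832 0.686
vertex -2.276 3.056 0.511
vertex -3.035 3.054 0.994
endloop
endfacet
facet normal 0.485 0.426 0.764
outer loop
vertex -2.385 3.626 2.017
vertex -1.825 4.406 1.226
vertex -2.584 4.404 1.709
endloop
endfacet
facet normal 0.231 -0.904 0.359
outer loop
vertex -1.626 3.628 1.534
vertex -2.385 3.626 2.017
vertex -2.276 3.056 0.511
endloop
endfacet
facet normal 0.485 0.426 0.764
outer loop
vertex -1.626 3.628 1.534
vertex -1.825 4.406 1.226
vertex -2.385 3.626 2.017
endloop
endfacet
facet normal -0.231 0.904 -0.359
outer loop
vertex -2.584 4.404 1.709
vertex -1.825 4.406 1.226
vertex -3.234 3.832 0.686
endloop
endfacet
facet normal -0.485 -0.426 -0.764
outer loop
vertex -2.475 3.834 0.203
vertex -2.276 3.056 0.511
vertex -3.234 3.832 0.686
endloop
endfacet
facet normal -0.231 0.904 -0.359
outer loop
vertex -3.234 3.832 0.686
vertex -1.825 4.406 1.226
vertex -2.475 3.834 0.203
endloop
endfacet
facet normal 0.843 0.003 -0.537
outer loop
vertex -2.475 3.834 0.203
vertex -1.626 3.628 1.534
vertex -2.276 3.056 0.511
endloop
endfacet
facet normal 0.843 0.003 -0.537
outer loop
vertex -1.825 4.406 1.226
vertex -1.626 3.628 1.534
vertex -2.475 3.834 0.203
endloop
endfacet

endsolid


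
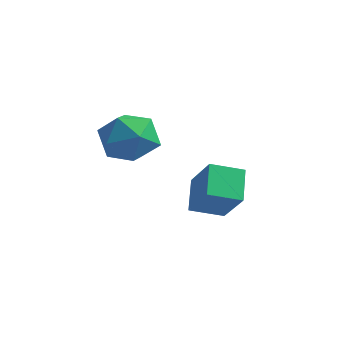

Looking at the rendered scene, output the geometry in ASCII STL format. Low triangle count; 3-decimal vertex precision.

solid 
facet normal -0.043 0.826 0.561
outer loop
vertex 0.037 -1.752 0.831
vertex -0.652 -2.32 1.615
vertex 0.53 -2.342 1.737
endloop
endfacet
facet normal 0.574 0.793 0.204
outer loop
vertex 0.037 -1.752 0.831
vertex 0.53 -2.342 1.737
vertex 1.01 -2.41 0.652
endloop
endfacet
facet normal 0.423 0.760 -0.493
outer loop
vertex 0.037 -1.752 0.831
vertex 1.01 -2.41 0.652
vertex 0.125 -2.431 -0.14
endloop
endfacet
facet normal -0.286 0.773 -0.566
outer loop
vertex 0.037 -1.752 0.831
vertex 0.125 -2.431 -0.14
vertex -0.902 -2.375 0.455
endloop
endfacet
facet normal -0.574 0.814 0.085
outer loop
vertex 0.037 -1.752 0.831
vertex -0.902 -2.375 0.455
vertex -0.652 -2.32 1.615
endloop
endfacet
facet normal 0.903 0.186 0.388
outer loop
vertex 1.01 -2.41 0.652
vertex 0.53 -2.342 1.737
vertex 0.922 -3.385 1.325
endloop
endfacet
facet normal -0.095 0.240 0.966
outer loop
vertex 0.53 -2.342 1.737
vertex -0.652 -2.32 1.615
vertex -0.105 -3.329 1.92
endloop
endfacet
facet normal -0.955 0.221 0.195
outer loop
vertex -0.652 -2.32 1.615
vertex -0.902 -2.375 0.455
vertex -0.99 -3.35 1.128
endloop
endfacet
facet normal -0.489 0.155 -0.858
outer loop
vertex -0.902 -2.375 0.455
vertex 0.125 -2.431 -0.14
vertex -0.51 -3.418 0.043
endloop
endfacet
facet normal 0.659 0.134 -0.740
outer loop
vertex 0.125 -2.431 -0.14
vertex 1.01 -2.41 0.652
vertex 0.672 -3.44 0.165
endloop
endfacet
facet normal 0.286 -0.773 0.566
outer loop
vertex -0.017 -4.008 0.949
vertex 0.922 -3.385 1.325
vertex -0.105 -3.329 1.92
endloop
endfacet
facet normal -0.423 -0.760 0.493
outer loop
vertex -0.017 -4.008 0.949
vertex -0.105 -3.329 1.92
vertex -0.99 -3.35 1.128
endloop
endfacet
facet normal -0.574 -0.793 -0.204
outer loop
vertex -0.017 -4.008 0.949
vertex -0.99 -3.35 1.128
vertex -0.51 -3.418 0.043
endloop
endfacet
facet normal 0.043 -0.826 -0.561
outer loop
vertex -0.017 -4.008 0.949
vertex -0.51 -3.418 0.043
vertex 0.672 -3.44 0.165
endloop
endfacet
facet normal 0.574 -0.814 -0.085
outer loop
vertex -0.017 -4.008 0.949
vertex 0.672 -3.44 0.165
vertex 0.922 -3.385 1.325
endloop
endfacet
facet normal 0.489 -0.155 0.858
outer loop
vertex -0.105 -3.329 1.92
vertex 0.922 -3.385 1.325
vertex 0.53 -2.342 1.737
endloop
endfacet
facet normal -0.659 -0.134 0.740
outer loop
vertex -0.99 -3.35 1.128
vertex -0.105 -3.329 1.92
vertex -0.652 -2.32 1.615
endloop
endfacet
facet normal -0.903 -0.186 -0.388
outer loop
vertex -0.51 -3.418 0.043
vertex -0.99 -3.35 1.128
vertex -0.902 -2.375 0.455
endloop
endfacet
facet normal 0.095 -0.240 -0.966
outer loop
vertex 0.672 -3.44 0.165
vertex -0.51 -3.418 0.043
vertex 0.125 -2.431 -0.14
endloop
endfacet
facet normal 0.955 -0.221 -0.195
outer loop
vertex 0.922 -3.385 1.325
vertex 0.672 -3.44 0.165
vertex 1.01 -2.41 0.652
endloop
endfacet
facet normal -0.654 0.289 -0.699
outer loop
vertex 2.032 -2.063 -0.832
vertex 2.824 -1.153 -1.197
vertex 2.625 -2.949 -1.754
endloop
endfacet
facet normal -0.629 -0.722 0.289
outer loop
vertex 3.796 -3.467 -0.503
vertex 2.032 -2.063 -0.832
vertex 2.625 -2.949 -1.754
endloop
endfacet
facet normal -0.654 0.289 -0.699
outer loop
vertex 2.625 -2.949 -1.754
vertex 2.824 -1.153 -1.197
vertex 3.417 -2.04 -2.119
endloop
endfacet
facet normal 0.420 -0.629 -0.654
outer loop
vertex 3.417 -2.04 -2.119
vertex 3.796 -3.467 -0.503
vertex 2.625 -2.949 -1.754
endloop
endfacet
facet normal -0.421 0.629 0.654
outer loop
vertex 2.032 -2.063 -0.832
vertex 3.995 -1.671 0.054
vertex 2.824 -1.153 -1.197
endloop
endfacet
facet normal -0.629 -0.722 0.290
outer loop
vertex 3.203 -2.58 0.419
vertex 2.032 -2.063 -0.832
vertex 3.796 -3.467 -0.503
endloop
endfacet
facet normal -0.421 0.629 0.654
outer loop
vertex 3.203 -2.58 0.419
vertex 3.995 -1.671 0.054
vertex 2.032 -2.063 -0.832
endloop
endfacet
facet normal 0.629 0.722 -0.290
outer loop
vertex 2.824 -1.153 -1.197
vertex 3.995 -1.671 0.054
vertex 3.417 -2.04 -2.119
endloop
endfacet
facet normal 0.421 -0.629 -0.654
outer loop
vertex 4.588 -2.557 -0.868
vertex 3.796 -3.467 -0.503
vertex 3.417 -2.04 -2.119
endloop
endfacet
facet normal 0.628 0.722 -0.290
outer loop
vertex 3.417 -2.04 -2.119
vertex 3.995 -1.671 0.054
vertex 4.588 -2.557 -0.868
endloop
endfacet
facet normal 0.654 -0.289 0.699
outer loop
vertex 4.588 -2.557 -0.868
vertex 3.203 -2.58 0.419
vertex 3.796 -3.467 -0.503
endloop
endfacet
facet normal 0.654 -0.289 0.699
outer loop
vertex 3.995 -1.671 0.054
vertex 3.203 -2.58 0.419
vertex 4.588 -2.557 -0.868
endloop
endfacet

endsolid


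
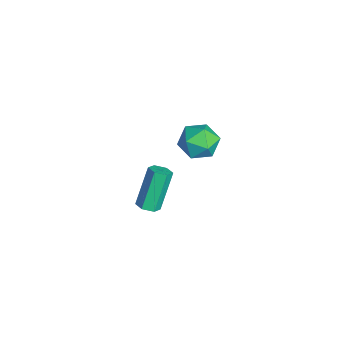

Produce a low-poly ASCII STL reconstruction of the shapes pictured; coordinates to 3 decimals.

solid 
facet normal 0.378 -0.334 -0.864
outer loop
vertex -3.223 -3.317 -3.315
vertex -3.587 -2.999 -3.597
vertex -3.085 -2.793 -3.457
endloop
endfacet
facet normal 0.893 -0.117 0.435
outer loop
vertex -3.223 -3.317 -3.315
vertex -3.085 -2.793 -3.457
vertex -3.988 -2.639 -1.561
endloop
endfacet
facet normal 0.893 -0.115 0.435
outer loop
vertex -3.988 -2.639 -1.561
vertex -3.085 -2.793 -3.457
vertex -3.851 -2.115 -1.704
endloop
endfacet
facet normal -0.376 0.334 0.864
outer loop
vertex -3.988 -2.639 -1.561
vertex -3.851 -2.115 -1.704
vertex -4.353 -2.321 -1.843
endloop
endfacet
facet normal 0.378 -0.334 -0.863
outer loop
vertex -3.085 -2.793 -3.457
vertex -3.587 -2.999 -3.597
vertex -3.45 -2.475 -3.74
endloop
endfacet
facet normal 0.658 0.753 -0.003
outer loop
vertex -3.085 -2.793 -3.457
vertex -3.45 -2.475 -3.74
vertex -3.851 -2.115 -1.704
endloop
endfacet
facet normal 0.658 0.753 -0.003
outer loop
vertex -3.851 -2.115 -1.704
vertex -3.45 -2.475 -3.74
vertex -4.216 -1.797 -1.986
endloop
endfacet
facet normal -0.376 0.334 0.864
outer loop
vertex -3.851 -2.115 -1.704
vertex -4.216 -1.797 -1.986
vertex -4.353 -2.321 -1.843
endloop
endfacet
facet normal 0.376 -0.334 -0.864
outer loop
vertex -3.45 -2.475 -3.74
vertex -3.587 -2.999 -3.597
vertex -3.952 -2.681 -3.879
endloop
endfacet
facet normal -0.235 0.868 -0.438
outer loop
vertex -3.45 -2.475 -3.74
vertex -3.952 -2.681 -3.879
vertex -4.216 -1.797 -1.986
endloop
endfacet
facet normal -0.235 0.868 -0.438
outer loop
vertex -4.216 -1.797 -1.986
vertex -3.952 -2.681 -3.879
vertex -4.717 -2.003 -2.125
endloop
endfacet
facet normal -0.377 0.334 0.864
outer loop
vertex -4.216 -1.797 -1.986
vertex -4.717 -2.003 -2.125
vertex -4.353 -2.321 -1.843
endloop
endfacet
facet normal 0.376 -0.334 -0.864
outer loop
vertex -3.952 -2.681 -3.879
vertex -3.587 -2.999 -3.597
vertex -4.089 -3.205 -3.736
endloop
endfacet
facet normal -0.893 0.115 -0.434
outer loop
vertex -3.952 -2.681 -3.879
vertex -4.089 -3.205 -3.736
vertex -4.717 -2.003 -2.125
endloop
endfacet
facet normal -0.893 0.117 -0.435
outer loop
vertex -4.717 -2.003 -2.125
vertex -4.089 -3.205 -3.736
vertex -4.855 -2.527 -1.983
endloop
endfacet
facet normal -0.378 0.334 0.864
outer loop
vertex -4.717 -2.003 -2.125
vertex -4.855 -2.527 -1.983
vertex -4.353 -2.321 -1.843
endloop
endfacet
facet normal 0.376 -0.334 -0.864
outer loop
vertex -4.089 -3.205 -3.736
vertex -3.587 -2.999 -3.597
vertex -3.724 -3.523 -3.454
endloop
endfacet
facet normal -0.658 -0.753 0.003
outer loop
vertex -4.089 -3.205 -3.736
vertex -3.724 -3.523 -3.454
vertex -4.855 -2.527 -1.983
endloop
endfacet
facet normal -0.658 -0.753 0.003
outer loop
vertex -4.855 -2.527 -1.983
vertex -3.724 -3.523 -3.454
vertex -4.49 -2.845 -1.7
endloop
endfacet
facet normal -0.378 0.334 0.863
outer loop
vertex -4.855 -2.527 -1.983
vertex -4.49 -2.845 -1.7
vertex -4.353 -2.321 -1.843
endloop
endfacet
facet normal 0.377 -0.334 -0.864
outer loop
vertex -3.724 -3.523 -3.454
vertex -3.587 -2.999 -3.597
vertex -3.223 -3.317 -3.315
endloop
endfacet
facet normal 0.235 -0.868 0.438
outer loop
vertex -3.724 -3.523 -3.454
vertex -3.223 -3.317 -3.315
vertex -4.49 -2.845 -1.7
endloop
endfacet
facet normal 0.235 -0.868 0.438
outer loop
vertex -4.49 -2.845 -1.7
vertex -3.223 -3.317 -3.315
vertex -3.988 -2.639 -1.561
endloop
endfacet
facet normal -0.376 0.334 0.864
outer loop
vertex -4.49 -2.845 -1.7
vertex -3.988 -2.639 -1.561
vertex -4.353 -2.321 -1.843
endloop
endfacet
facet normal 0.474 0.610 0.635
outer loop
vertex -2.062 -0.171 2.489
vertex -2.117 -0.839 3.172
vertex -1.362 -0.816 2.586
endloop
endfacet
facet normal 0.680 0.732 -0.038
outer loop
vertex -2.062 -0.171 2.489
vertex -1.362 -0.816 2.586
vertex -1.672 -0.573 1.714
endloop
endfacet
facet normal 0.100 0.903 -0.418
outer loop
vertex -2.062 -0.171 2.489
vertex -1.672 -0.573 1.714
vertex -2.619 -0.446 1.761
endloop
endfacet
facet normal -0.463 0.886 0.020
outer loop
vertex -2.062 -0.171 2.489
vertex -2.619 -0.446 1.761
vertex -2.894 -0.61 2.663
endloop
endfacet
facet normal -0.232 0.705 0.671
outer loop
vertex -2.062 -0.171 2.489
vertex -2.894 -0.61 2.663
vertex -2.117 -0.839 3.172
endloop
endfacet
facet normal 0.945 0.125 -0.301
outer loop
vertex -1.672 -0.573 1.714
vertex -1.362 -0.816 2.586
vertex -1.486 -1.49 1.917
endloop
endfacet
facet normal 0.613 -0.073 0.787
outer loop
vertex -1.362 -0.816 2.586
vertex -2.117 -0.839 3.172
vertex -1.761 -1.654 2.819
endloop
endfacet
facet normal -0.530 0.079 0.844
outer loop
vertex -2.117 -0.839 3.172
vertex -2.894 -0.61 2.663
vertex -2.708 -1.527 2.866
endloop
endfacet
facet normal -0.904 0.373 -0.208
outer loop
vertex -2.894 -0.61 2.663
vertex -2.619 -0.446 1.761
vertex -3.018 -1.284 1.994
endloop
endfacet
facet normal 0.008 0.400 -0.916
outer loop
vertex -2.619 -0.446 1.761
vertex -1.672 -0.573 1.714
vertex -2.263 -1.261 1.408
endloop
endfacet
facet normal 0.463 -0.886 -0.020
outer loop
vertex -2.318 -1.929 2.091
vertex -1.486 -1.49 1.917
vertex -1.761 -1.654 2.819
endloop
endfacet
facet normal -0.100 -0.903 0.418
outer loop
vertex -2.318 -1.929 2.091
vertex -1.761 -1.654 2.819
vertex -2.708 -1.527 2.866
endloop
endfacet
facet normal -0.680 -0.732 0.038
outer loop
vertex -2.318 -1.929 2.091
vertex -2.708 -1.527 2.866
vertex -3.018 -1.284 1.994
endloop
endfacet
facet normal -0.474 -0.610 -0.635
outer loop
vertex -2.318 -1.929 2.091
vertex -3.018 -1.284 1.994
vertex -2.263 -1.261 1.408
endloop
endfacet
facet normal 0.232 -0.705 -0.671
outer loop
vertex -2.318 -1.929 2.091
vertex -2.263 -1.261 1.408
vertex -1.486 -1.49 1.917
endloop
endfacet
facet normal 0.904 -0.373 0.208
outer loop
vertex -1.761 -1.654 2.819
vertex -1.486 -1.49 1.917
vertex -1.362 -0.816 2.586
endloop
endfacet
facet normal -0.008 -0.400 0.916
outer loop
vertex -2.708 -1.527 2.866
vertex -1.761 -1.654 2.819
vertex -2.117 -0.839 3.172
endloop
endfacet
facet normal -0.945 -0.125 0.301
outer loop
vertex -3.018 -1.284 1.994
vertex -2.708 -1.527 2.866
vertex -2.894 -0.61 2.663
endloop
endfacet
facet normal -0.613 0.073 -0.787
outer loop
vertex -2.263 -1.261 1.408
vertex -3.018 -1.284 1.994
vertex -2.619 -0.446 1.761
endloop
endfacet
facet normal 0.530 -0.079 -0.844
outer loop
vertex -1.486 -1.49 1.917
vertex -2.263 -1.261 1.408
vertex -1.672 -0.573 1.714
endloop
endfacet

endsolid


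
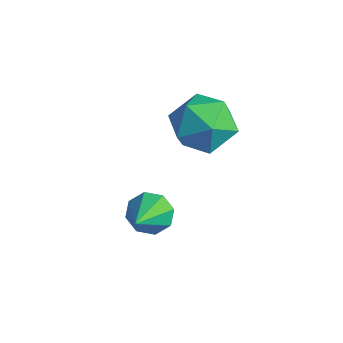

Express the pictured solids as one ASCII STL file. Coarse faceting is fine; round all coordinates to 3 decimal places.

solid 
facet normal -0.527 0.612 -0.590
outer loop
vertex 3.612 1.252 -4.324
vertex 3.061 0.981 -4.113
vertex 3.429 1.482 -3.922
endloop
endfacet
facet normal 0.900 0.397 0.183
outer loop
vertex 3.612 1.252 -4.324
vertex 3.429 1.482 -3.922
vertex 3.939 -0.041 -3.127
endloop
endfacet
facet normal -0.526 0.612 -0.591
outer loop
vertex 3.429 1.482 -3.922
vertex 3.061 0.981 -4.113
vertex 3.029 1.418 -3.632
endloop
endfacet
facet normal 0.442 0.527 0.726
outer loop
vertex 3.429 1.482 -3.922
vertex 3.029 1.418 -3.632
vertex 3.939 -0.041 -3.127
endloop
endfacet
facet normal -0.526 0.612 -0.591
outer loop
vertex 3.029 1.418 -3.632
vertex 3.061 0.981 -4.113
vertex 2.648 1.098 -3.624
endloop
endfacet
facet normal -0.170 0.226 0.959
outer loop
vertex 3.029 1.418 -3.632
vertex 2.648 1.098 -3.624
vertex 3.939 -0.041 -3.127
endloop
endfacet
facet normal -0.526 0.612 -0.591
outer loop
vertex 2.648 1.098 -3.624
vertex 3.061 0.981 -4.113
vertex 2.509 0.71 -3.902
endloop
endfacet
facet normal -0.578 -0.329 0.747
outer loop
vertex 2.648 1.098 -3.624
vertex 2.509 0.71 -3.902
vertex 3.939 -0.041 -3.127
endloop
endfacet
facet normal -0.526 0.612 -0.590
outer loop
vertex 2.509 0.71 -3.902
vertex 3.061 0.981 -4.113
vertex 2.692 0.48 -4.304
endloop
endfacet
facet normal -0.543 -0.811 0.217
outer loop
vertex 2.509 0.71 -3.902
vertex 2.692 0.48 -4.304
vertex 3.939 -0.041 -3.127
endloop
endfacet
facet normal -0.525 0.612 -0.591
outer loop
vertex 2.692 0.48 -4.304
vertex 3.061 0.981 -4.113
vertex 3.092 0.544 -4.593
endloop
endfacet
facet normal -0.085 -0.941 -0.326
outer loop
vertex 2.692 0.48 -4.304
vertex 3.092 0.544 -4.593
vertex 3.939 -0.041 -3.127
endloop
endfacet
facet normal -0.527 0.611 -0.590
outer loop
vertex 3.092 0.544 -4.593
vertex 3.061 0.981 -4.113
vertex 3.473 0.864 -4.602
endloop
endfacet
facet normal 0.525 -0.641 -0.559
outer loop
vertex 3.092 0.544 -4.593
vertex 3.473 0.864 -4.602
vertex 3.939 -0.041 -3.127
endloop
endfacet
facet normal -0.527 0.612 -0.590
outer loop
vertex 3.473 0.864 -4.602
vertex 3.061 0.981 -4.113
vertex 3.612 1.252 -4.324
endloop
endfacet
facet normal 0.934 -0.086 -0.347
outer loop
vertex 3.473 0.864 -4.602
vertex 3.612 1.252 -4.324
vertex 3.939 -0.041 -3.127
endloop
endfacet
facet normal -0.751 -0.285 0.595
outer loop
vertex 2.374 2.924 -0.723
vertex 2.363 2.047 -1.156
vertex 2.927 2.198 -0.372
endloop
endfacet
facet normal -0.334 0.192 0.923
outer loop
vertex 2.374 2.924 -0.723
vertex 2.927 2.198 -0.372
vertex 3.289 3.104 -0.429
endloop
endfacet
facet normal -0.324 0.786 0.527
outer loop
vertex 2.374 2.924 -0.723
vertex 3.289 3.104 -0.429
vertex 2.949 3.514 -1.25
endloop
endfacet
facet normal -0.736 0.676 -0.046
outer loop
vertex 2.374 2.924 -0.723
vertex 2.949 3.514 -1.25
vertex 2.376 2.86 -1.699
endloop
endfacet
facet normal -1.000 0.014 -0.003
outer loop
vertex 2.374 2.924 -0.723
vertex 2.376 2.86 -1.699
vertex 2.363 2.047 -1.156
endloop
endfacet
facet normal 0.328 -0.072 0.942
outer loop
vertex 3.289 3.104 -0.429
vertex 2.927 2.198 -0.372
vertex 3.844 2.34 -0.681
endloop
endfacet
facet normal -0.347 -0.843 0.412
outer loop
vertex 2.927 2.198 -0.372
vertex 2.363 2.047 -1.156
vertex 3.271 1.686 -1.13
endloop
endfacet
facet normal -0.748 -0.360 -0.557
outer loop
vertex 2.363 2.047 -1.156
vertex 2.376 2.86 -1.699
vertex 2.931 2.096 -1.951
endloop
endfacet
facet normal -0.321 0.711 -0.626
outer loop
vertex 2.376 2.86 -1.699
vertex 2.949 3.514 -1.25
vertex 3.293 3.002 -2.008
endloop
endfacet
facet normal 0.345 0.889 0.301
outer loop
vertex 2.949 3.514 -1.25
vertex 3.289 3.104 -0.429
vertex 3.857 3.153 -1.224
endloop
endfacet
facet normal 0.736 -0.676 0.046
outer loop
vertex 3.846 2.276 -1.657
vertex 3.844 2.34 -0.681
vertex 3.271 1.686 -1.13
endloop
endfacet
facet normal 0.324 -0.786 -0.527
outer loop
vertex 3.846 2.276 -1.657
vertex 3.271 1.686 -1.13
vertex 2.931 2.096 -1.951
endloop
endfacet
facet normal 0.334 -0.192 -0.923
outer loop
vertex 3.846 2.276 -1.657
vertex 2.931 2.096 -1.951
vertex 3.293 3.002 -2.008
endloop
endfacet
facet normal 0.751 0.285 -0.595
outer loop
vertex 3.846 2.276 -1.657
vertex 3.293 3.002 -2.008
vertex 3.857 3.153 -1.224
endloop
endfacet
facet normal 1.000 -0.014 0.003
outer loop
vertex 3.846 2.276 -1.657
vertex 3.857 3.153 -1.224
vertex 3.844 2.34 -0.681
endloop
endfacet
facet normal 0.321 -0.711 0.626
outer loop
vertex 3.271 1.686 -1.13
vertex 3.844 2.34 -0.681
vertex 2.927 2.198 -0.372
endloop
endfacet
facet normal -0.345 -0.889 -0.301
outer loop
vertex 2.931 2.096 -1.951
vertex 3.271 1.686 -1.13
vertex 2.363 2.047 -1.156
endloop
endfacet
facet normal -0.328 0.072 -0.942
outer loop
vertex 3.293 3.002 -2.008
vertex 2.931 2.096 -1.951
vertex 2.376 2.86 -1.699
endloop
endfacet
facet normal 0.347 0.843 -0.412
outer loop
vertex 3.857 3.153 -1.224
vertex 3.293 3.002 -2.008
vertex 2.949 3.514 -1.25
endloop
endfacet
facet normal 0.748 0.360 0.557
outer loop
vertex 3.844 2.34 -0.681
vertex 3.857 3.153 -1.224
vertex 3.289 3.104 -0.429
endloop
endfacet

endsolid


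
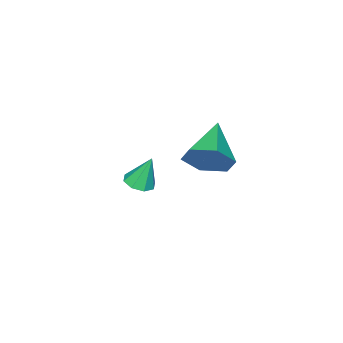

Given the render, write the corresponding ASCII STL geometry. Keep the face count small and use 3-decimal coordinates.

solid 
facet normal 0.188 -0.282 -0.941
outer loop
vertex 3.188 -0.542 -2.55
vertex 2.848 -1.053 -2.465
vertex 2.731 -0.477 -2.661
endloop
endfacet
facet normal 0.107 0.985 0.136
outer loop
vertex 3.188 -0.542 -2.55
vertex 2.731 -0.477 -2.661
vertex 2.592 -0.667 -1.175
endloop
endfacet
facet normal 0.186 -0.282 -0.941
outer loop
vertex 2.731 -0.477 -2.661
vertex 2.848 -1.053 -2.465
vertex 2.342 -0.75 -2.656
endloop
endfacet
facet normal -0.573 0.818 0.051
outer loop
vertex 2.731 -0.477 -2.661
vertex 2.342 -0.75 -2.656
vertex 2.592 -0.667 -1.175
endloop
endfacet
facet normal 0.186 -0.283 -0.941
outer loop
vertex 2.342 -0.75 -2.656
vertex 2.848 -1.053 -2.465
vertex 2.25 -1.2 -2.539
endloop
endfacet
facet normal -0.960 0.235 0.149
outer loop
vertex 2.342 -0.75 -2.656
vertex 2.25 -1.2 -2.539
vertex 2.592 -0.667 -1.175
endloop
endfacet
facet normal 0.186 -0.281 -0.942
outer loop
vertex 2.25 -1.2 -2.539
vertex 2.848 -1.053 -2.465
vertex 2.509 -1.565 -2.379
endloop
endfacet
facet normal -0.826 -0.423 0.372
outer loop
vertex 2.25 -1.2 -2.539
vertex 2.509 -1.565 -2.379
vertex 2.592 -0.667 -1.175
endloop
endfacet
facet normal 0.187 -0.282 -0.941
outer loop
vertex 2.509 -1.565 -2.379
vertex 2.848 -1.053 -2.465
vertex 2.966 -1.63 -2.269
endloop
endfacet
facet normal -0.251 -0.768 0.590
outer loop
vertex 2.509 -1.565 -2.379
vertex 2.966 -1.63 -2.269
vertex 2.592 -0.667 -1.175
endloop
endfacet
facet normal 0.188 -0.281 -0.941
outer loop
vertex 2.966 -1.63 -2.269
vertex 2.848 -1.053 -2.465
vertex 3.354 -1.357 -2.273
endloop
endfacet
facet normal 0.429 -0.600 0.675
outer loop
vertex 2.966 -1.63 -2.269
vertex 3.354 -1.357 -2.273
vertex 2.592 -0.667 -1.175
endloop
endfacet
facet normal 0.187 -0.282 -0.941
outer loop
vertex 3.354 -1.357 -2.273
vertex 2.848 -1.053 -2.465
vertex 3.446 -0.906 -2.39
endloop
endfacet
facet normal 0.816 -0.017 0.577
outer loop
vertex 3.354 -1.357 -2.273
vertex 3.446 -0.906 -2.39
vertex 2.592 -0.667 -1.175
endloop
endfacet
facet normal 0.187 -0.281 -0.941
outer loop
vertex 3.446 -0.906 -2.39
vertex 2.848 -1.053 -2.465
vertex 3.188 -0.542 -2.55
endloop
endfacet
facet normal 0.683 0.639 0.354
outer loop
vertex 3.446 -0.906 -2.39
vertex 3.188 -0.542 -2.55
vertex 2.592 -0.667 -1.175
endloop
endfacet
facet normal 0.804 0.409 -0.431
outer loop
vertex 4.938 2.885 2.106
vertex 4.386 3.254 1.426
vertex 4.559 3.749 2.218
endloop
endfacet
facet normal 0.071 -0.097 0.993
outer loop
vertex 4.938 2.885 2.106
vertex 4.559 3.749 2.218
vertex 2.914 2.506 2.214
endloop
endfacet
facet normal 0.805 0.408 -0.431
outer loop
vertex 4.559 3.749 2.218
vertex 4.386 3.254 1.426
vertex 4.008 4.118 1.538
endloop
endfacet
facet normal -0.444 0.586 0.678
outer loop
vertex 4.559 3.749 2.218
vertex 4.008 4.118 1.538
vertex 2.914 2.506 2.214
endloop
endfacet
facet normal 0.805 0.408 -0.431
outer loop
vertex 4.008 4.118 1.538
vertex 4.386 3.254 1.426
vertex 3.835 3.623 0.746
endloop
endfacet
facet normal -0.845 0.516 -0.138
outer loop
vertex 4.008 4.118 1.538
vertex 3.835 3.623 0.746
vertex 2.914 2.506 2.214
endloop
endfacet
facet normal 0.805 0.408 -0.431
outer loop
vertex 3.835 3.623 0.746
vertex 4.386 3.254 1.426
vertex 4.214 2.758 0.634
endloop
endfacet
facet normal -0.731 -0.238 -0.639
outer loop
vertex 3.835 3.623 0.746
vertex 4.214 2.758 0.634
vertex 2.914 2.506 2.214
endloop
endfacet
facet normal 0.805 0.408 -0.431
outer loop
vertex 4.214 2.758 0.634
vertex 4.386 3.254 1.426
vertex 4.765 2.389 1.314
endloop
endfacet
facet normal -0.216 -0.921 -0.325
outer loop
vertex 4.214 2.758 0.634
vertex 4.765 2.389 1.314
vertex 2.914 2.506 2.214
endloop
endfacet
facet normal 0.804 0.408 -0.431
outer loop
vertex 4.765 2.389 1.314
vertex 4.386 3.254 1.426
vertex 4.938 2.885 2.106
endloop
endfacet
facet normal 0.186 -0.851 0.492
outer loop
vertex 4.765 2.389 1.314
vertex 4.938 2.885 2.106
vertex 2.914 2.506 2.214
endloop
endfacet

endsolid


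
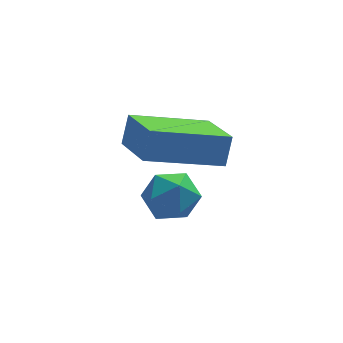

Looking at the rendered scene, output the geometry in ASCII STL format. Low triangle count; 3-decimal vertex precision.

solid 
facet normal -0.951 -0.080 0.297
outer loop
vertex -0.36 2.424 1.514
vertex -0.641 3.883 1.007
vertex -0.578 2.11 0.732
endloop
endfacet
facet normal 0.179 -0.929 0.323
outer loop
vertex 1.401 2.277 0.113
vertex -0.36 2.424 1.514
vertex -0.578 2.11 0.732
endloop
endfacet
facet normal -0.951 -0.080 0.297
outer loop
vertex -0.578 2.11 0.732
vertex -0.641 3.883 1.007
vertex -0.859 3.569 0.225
endloop
endfacet
facet normal -0.251 -0.360 -0.898
outer loop
vertex -0.859 3.569 0.225
vertex 1.401 2.277 0.113
vertex -0.578 2.11 0.732
endloop
endfacet
facet normal 0.251 0.360 0.898
outer loop
vertex -0.36 2.424 1.514
vertex 1.338 4.05 0.388
vertex -0.641 3.883 1.007
endloop
endfacet
facet normal 0.179 -0.929 0.323
outer loop
vertex 1.619 2.591 0.895
vertex -0.36 2.424 1.514
vertex 1.401 2.277 0.113
endloop
endfacet
facet normal 0.251 0.360 0.898
outer loop
vertex 1.619 2.591 0.895
vertex 1.338 4.05 0.388
vertex -0.36 2.424 1.514
endloop
endfacet
facet normal -0.179 0.929 -0.323
outer loop
vertex -0.641 3.883 1.007
vertex 1.338 4.05 0.388
vertex -0.859 3.569 0.225
endloop
endfacet
facet normal -0.251 -0.360 -0.898
outer loop
vertex 1.12 3.736 -0.394
vertex 1.401 2.277 0.113
vertex -0.859 3.569 0.225
endloop
endfacet
facet normal -0.179 0.929 -0.323
outer loop
vertex -0.859 3.569 0.225
vertex 1.338 4.05 0.388
vertex 1.12 3.736 -0.394
endloop
endfacet
facet normal 0.951 0.080 -0.297
outer loop
vertex 1.12 3.736 -0.394
vertex 1.619 2.591 0.895
vertex 1.401 2.277 0.113
endloop
endfacet
facet normal 0.951 0.080 -0.297
outer loop
vertex 1.338 4.05 0.388
vertex 1.619 2.591 0.895
vertex 1.12 3.736 -0.394
endloop
endfacet
facet normal -0.626 0.723 0.291
outer loop
vertex -0.396 3.703 -1.918
vertex -0.031 3.733 -1.208
vertex 0.223 4.195 -1.808
endloop
endfacet
facet normal -0.520 0.747 -0.415
outer loop
vertex -0.396 3.703 -1.918
vertex 0.223 4.195 -1.808
vertex 0.161 3.776 -2.485
endloop
endfacet
facet normal -0.716 0.118 -0.688
outer loop
vertex -0.396 3.703 -1.918
vertex 0.161 3.776 -2.485
vertex -0.132 3.055 -2.304
endloop
endfacet
facet normal -0.944 -0.294 -0.152
outer loop
vertex -0.396 3.703 -1.918
vertex -0.132 3.055 -2.304
vertex -0.251 3.029 -1.514
endloop
endfacet
facet normal -0.888 0.081 0.453
outer loop
vertex -0.396 3.703 -1.918
vertex -0.251 3.029 -1.514
vertex -0.031 3.733 -1.208
endloop
endfacet
facet normal 0.180 0.829 -0.530
outer loop
vertex 0.161 3.776 -2.485
vertex 0.223 4.195 -1.808
vertex 0.871 3.851 -2.126
endloop
endfacet
facet normal 0.007 0.791 0.612
outer loop
vertex 0.223 4.195 -1.808
vertex -0.031 3.733 -1.208
vertex 0.752 3.825 -1.336
endloop
endfacet
facet normal -0.416 -0.250 0.874
outer loop
vertex -0.031 3.733 -1.208
vertex -0.251 3.029 -1.514
vertex 0.459 3.104 -1.155
endloop
endfacet
facet normal -0.506 -0.856 -0.104
outer loop
vertex -0.251 3.029 -1.514
vertex -0.132 3.055 -2.304
vertex 0.397 2.685 -1.832
endloop
endfacet
facet normal -0.137 -0.189 -0.972
outer loop
vertex -0.132 3.055 -2.304
vertex 0.161 3.776 -2.485
vertex 0.651 3.147 -2.432
endloop
endfacet
facet normal 0.944 0.294 0.152
outer loop
vertex 1.016 3.177 -1.722
vertex 0.871 3.851 -2.126
vertex 0.752 3.825 -1.336
endloop
endfacet
facet normal 0.716 -0.118 0.688
outer loop
vertex 1.016 3.177 -1.722
vertex 0.752 3.825 -1.336
vertex 0.459 3.104 -1.155
endloop
endfacet
facet normal 0.520 -0.747 0.415
outer loop
vertex 1.016 3.177 -1.722
vertex 0.459 3.104 -1.155
vertex 0.397 2.685 -1.832
endloop
endfacet
facet normal 0.626 -0.723 -0.291
outer loop
vertex 1.016 3.177 -1.722
vertex 0.397 2.685 -1.832
vertex 0.651 3.147 -2.432
endloop
endfacet
facet normal 0.888 -0.081 -0.453
outer loop
vertex 1.016 3.177 -1.722
vertex 0.651 3.147 -2.432
vertex 0.871 3.851 -2.126
endloop
endfacet
facet normal 0.506 0.856 0.104
outer loop
vertex 0.752 3.825 -1.336
vertex 0.871 3.851 -2.126
vertex 0.223 4.195 -1.808
endloop
endfacet
facet normal 0.137 0.189 0.972
outer loop
vertex 0.459 3.104 -1.155
vertex 0.752 3.825 -1.336
vertex -0.031 3.733 -1.208
endloop
endfacet
facet normal -0.180 -0.829 0.530
outer loop
vertex 0.397 2.685 -1.832
vertex 0.459 3.104 -1.155
vertex -0.251 3.029 -1.514
endloop
endfacet
facet normal -0.007 -0.791 -0.612
outer loop
vertex 0.651 3.147 -2.432
vertex 0.397 2.685 -1.832
vertex -0.132 3.055 -2.304
endloop
endfacet
facet normal 0.416 0.250 -0.874
outer loop
vertex 0.871 3.851 -2.126
vertex 0.651 3.147 -2.432
vertex 0.161 3.776 -2.485
endloop
endfacet

endsolid


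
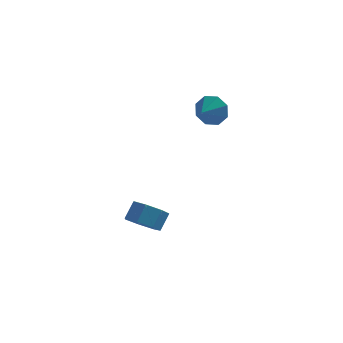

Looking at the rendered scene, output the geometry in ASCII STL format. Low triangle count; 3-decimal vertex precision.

solid 
facet normal -0.342 -0.594 -0.728
outer loop
vertex -0.375 0.963 -4.833
vertex -0.925 0.461 -4.165
vertex -1.177 1.266 -4.703
endloop
endfacet
facet normal 0.165 0.725 -0.669
outer loop
vertex -0.375 0.963 -4.833
vertex -1.177 1.266 -4.703
vertex 0.015 1.64 -4.003
endloop
endfacet
facet normal 0.165 0.725 -0.669
outer loop
vertex 0.015 1.64 -4.003
vertex -1.177 1.266 -4.703
vertex -0.787 1.943 -3.873
endloop
endfacet
facet normal 0.342 0.594 0.728
outer loop
vertex 0.015 1.64 -4.003
vertex -0.787 1.943 -3.873
vertex -0.535 1.139 -3.335
endloop
endfacet
facet normal -0.342 -0.594 -0.728
outer loop
vertex -1.177 1.266 -4.703
vertex -0.925 0.461 -4.165
vertex -1.79 0.963 -4.168
endloop
endfacet
facet normal -0.620 0.725 -0.300
outer loop
vertex -1.177 1.266 -4.703
vertex -1.79 0.963 -4.168
vertex -0.787 1.943 -3.873
endloop
endfacet
facet normal -0.620 0.725 -0.300
outer loop
vertex -0.787 1.943 -3.873
vertex -1.79 0.963 -4.168
vertex -1.4 1.64 -3.338
endloop
endfacet
facet normal 0.342 0.594 0.728
outer loop
vertex -0.787 1.943 -3.873
vertex -1.4 1.64 -3.338
vertex -0.535 1.139 -3.335
endloop
endfacet
facet normal -0.342 -0.594 -0.728
outer loop
vertex -1.79 0.963 -4.168
vertex -0.925 0.461 -4.165
vertex -1.751 0.283 -3.631
endloop
endfacet
facet normal -0.939 0.179 0.295
outer loop
vertex -1.79 0.963 -4.168
vertex -1.751 0.283 -3.631
vertex -1.4 1.64 -3.338
endloop
endfacet
facet normal -0.939 0.179 0.295
outer loop
vertex -1.4 1.64 -3.338
vertex -1.751 0.283 -3.631
vertex -1.361 0.96 -2.801
endloop
endfacet
facet normal 0.342 0.594 0.728
outer loop
vertex -1.4 1.64 -3.338
vertex -1.361 0.96 -2.801
vertex -0.535 1.139 -3.335
endloop
endfacet
facet normal -0.342 -0.594 -0.728
outer loop
vertex -1.751 0.283 -3.631
vertex -0.925 0.461 -4.165
vertex -1.09 -0.263 -3.496
endloop
endfacet
facet normal -0.550 -0.501 0.668
outer loop
vertex -1.751 0.283 -3.631
vertex -1.09 -0.263 -3.496
vertex -1.361 0.96 -2.801
endloop
endfacet
facet normal -0.550 -0.501 0.668
outer loop
vertex -1.361 0.96 -2.801
vertex -1.09 -0.263 -3.496
vertex -0.7 0.414 -2.666
endloop
endfacet
facet normal 0.342 0.594 0.728
outer loop
vertex -1.361 0.96 -2.801
vertex -0.7 0.414 -2.666
vertex -0.535 1.139 -3.335
endloop
endfacet
facet normal -0.342 -0.594 -0.728
outer loop
vertex -1.09 -0.263 -3.496
vertex -0.925 0.461 -4.165
vertex -0.305 -0.263 -3.865
endloop
endfacet
facet normal 0.253 -0.805 0.537
outer loop
vertex -1.09 -0.263 -3.496
vertex -0.305 -0.263 -3.865
vertex -0.7 0.414 -2.666
endloop
endfacet
facet normal 0.253 -0.805 0.537
outer loop
vertex -0.7 0.414 -2.666
vertex -0.305 -0.263 -3.865
vertex 0.085 0.414 -3.035
endloop
endfacet
facet normal 0.342 0.594 0.728
outer loop
vertex -0.7 0.414 -2.666
vertex 0.085 0.414 -3.035
vertex -0.535 1.139 -3.335
endloop
endfacet
facet normal -0.342 -0.594 -0.728
outer loop
vertex -0.305 -0.263 -3.865
vertex -0.925 0.461 -4.165
vertex 0.014 0.282 -4.46
endloop
endfacet
facet normal 0.865 -0.502 0.003
outer loop
vertex -0.305 -0.263 -3.865
vertex 0.014 0.282 -4.46
vertex 0.085 0.414 -3.035
endloop
endfacet
facet normal 0.865 -0.502 0.003
outer loop
vertex 0.085 0.414 -3.035
vertex 0.014 0.282 -4.46
vertex 0.404 0.959 -3.63
endloop
endfacet
facet normal 0.343 0.594 0.728
outer loop
vertex 0.085 0.414 -3.035
vertex 0.404 0.959 -3.63
vertex -0.535 1.139 -3.335
endloop
endfacet
facet normal -0.342 -0.594 -0.728
outer loop
vertex 0.014 0.282 -4.46
vertex -0.925 0.461 -4.165
vertex -0.375 0.963 -4.833
endloop
endfacet
facet normal 0.826 0.179 -0.534
outer loop
vertex 0.014 0.282 -4.46
vertex -0.375 0.963 -4.833
vertex 0.404 0.959 -3.63
endloop
endfacet
facet normal 0.826 0.179 -0.534
outer loop
vertex 0.404 0.959 -3.63
vertex -0.375 0.963 -4.833
vertex 0.015 1.64 -4.003
endloop
endfacet
facet normal 0.343 0.594 0.728
outer loop
vertex 0.404 0.959 -3.63
vertex 0.015 1.64 -4.003
vertex -0.535 1.139 -3.335
endloop
endfacet
facet normal 0.415 0.856 -0.309
outer loop
vertex 2.73 2.771 1.833
vertex 2.356 3.226 2.591
vertex 3.179 2.763 2.415
endloop
endfacet
facet normal 0.260 -0.942 -0.214
outer loop
vertex 2.73 2.771 1.833
vertex 3.179 2.763 2.415
vertex 1.904 2.294 2.929
endloop
endfacet
facet normal 0.415 0.855 -0.310
outer loop
vertex 3.179 2.763 2.415
vertex 2.356 3.226 2.591
vertex 3.146 3.027 3.1
endloop
endfacet
facet normal 0.443 -0.829 0.341
outer loop
vertex 3.179 2.763 2.415
vertex 3.146 3.027 3.1
vertex 1.904 2.294 2.929
endloop
endfacet
facet normal 0.415 0.855 -0.310
outer loop
vertex 3.146 3.027 3.1
vertex 2.356 3.226 2.591
vertex 2.65 3.408 3.487
endloop
endfacet
facet normal 0.211 -0.547 0.810
outer loop
vertex 3.146 3.027 3.1
vertex 2.65 3.408 3.487
vertex 1.904 2.294 2.929
endloop
endfacet
facet normal 0.415 0.855 -0.310
outer loop
vertex 2.65 3.408 3.487
vertex 2.356 3.226 2.591
vertex 1.983 3.682 3.349
endloop
endfacet
facet normal -0.297 -0.261 0.918
outer loop
vertex 2.65 3.408 3.487
vertex 1.983 3.682 3.349
vertex 1.904 2.294 2.929
endloop
endfacet
facet normal 0.415 0.855 -0.310
outer loop
vertex 1.983 3.682 3.349
vertex 2.356 3.226 2.591
vertex 1.534 3.689 2.767
endloop
endfacet
facet normal -0.785 -0.138 0.604
outer loop
vertex 1.983 3.682 3.349
vertex 1.534 3.689 2.767
vertex 1.904 2.294 2.929
endloop
endfacet
facet normal 0.415 0.855 -0.310
outer loop
vertex 1.534 3.689 2.767
vertex 2.356 3.226 2.591
vertex 1.567 3.425 2.083
endloop
endfacet
facet normal -0.967 -0.251 0.050
outer loop
vertex 1.534 3.689 2.767
vertex 1.567 3.425 2.083
vertex 1.904 2.294 2.929
endloop
endfacet
facet normal 0.415 0.856 -0.309
outer loop
vertex 1.567 3.425 2.083
vertex 2.356 3.226 2.591
vertex 2.062 3.045 1.696
endloop
endfacet
facet normal -0.736 -0.532 -0.419
outer loop
vertex 1.567 3.425 2.083
vertex 2.062 3.045 1.696
vertex 1.904 2.294 2.929
endloop
endfacet
facet normal 0.414 0.856 -0.309
outer loop
vertex 2.062 3.045 1.696
vertex 2.356 3.226 2.591
vertex 2.73 2.771 1.833
endloop
endfacet
facet normal -0.227 -0.818 -0.528
outer loop
vertex 2.062 3.045 1.696
vertex 2.73 2.771 1.833
vertex 1.904 2.294 2.929
endloop
endfacet

endsolid
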